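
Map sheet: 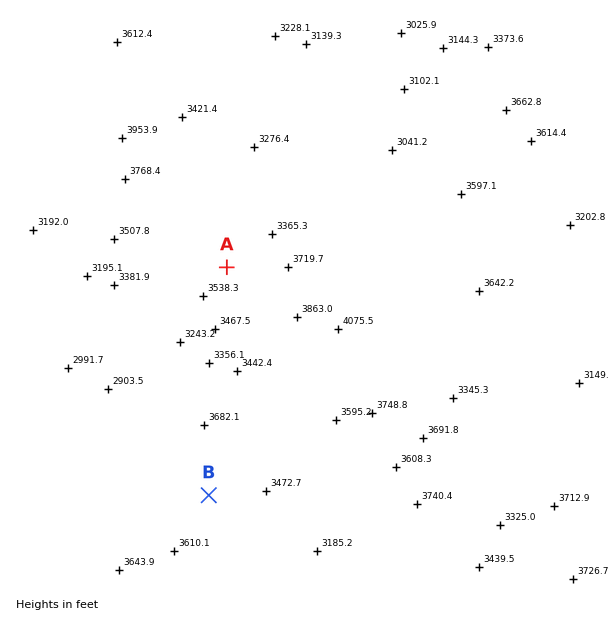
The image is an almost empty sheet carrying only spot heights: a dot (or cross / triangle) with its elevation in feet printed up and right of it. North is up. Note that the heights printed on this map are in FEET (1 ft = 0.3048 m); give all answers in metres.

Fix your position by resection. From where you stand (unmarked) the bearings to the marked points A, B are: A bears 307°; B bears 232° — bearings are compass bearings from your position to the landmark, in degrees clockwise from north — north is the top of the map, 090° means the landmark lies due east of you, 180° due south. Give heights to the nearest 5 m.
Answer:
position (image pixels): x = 366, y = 372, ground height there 1185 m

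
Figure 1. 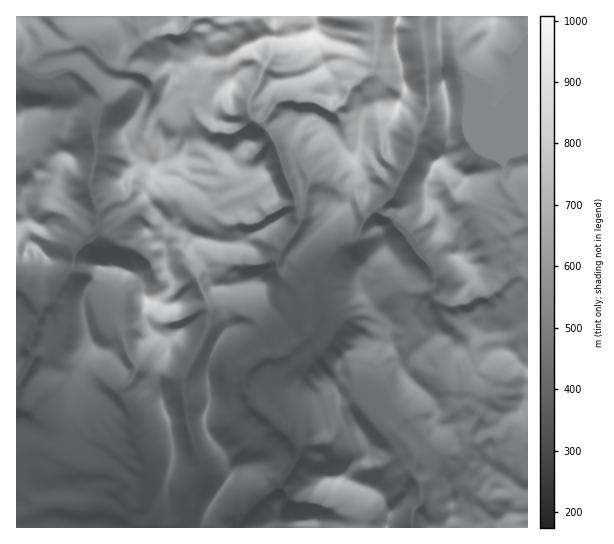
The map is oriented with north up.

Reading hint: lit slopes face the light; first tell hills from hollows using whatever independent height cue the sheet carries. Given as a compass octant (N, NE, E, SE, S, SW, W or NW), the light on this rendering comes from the S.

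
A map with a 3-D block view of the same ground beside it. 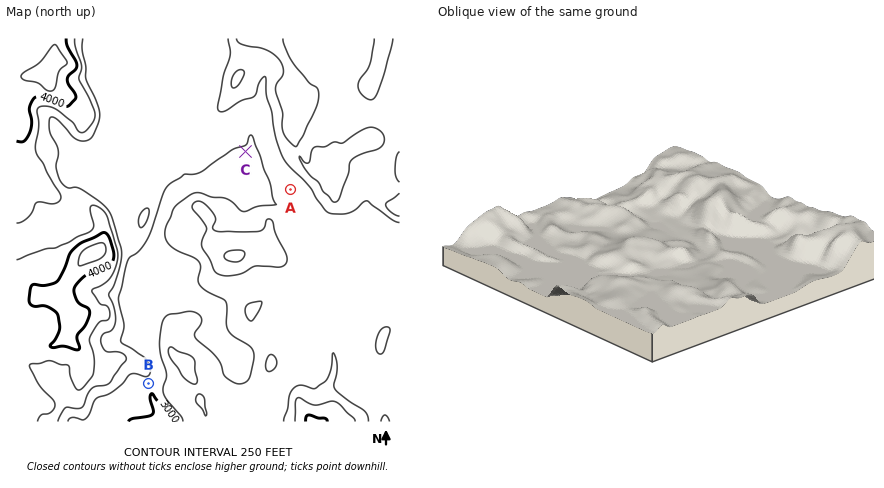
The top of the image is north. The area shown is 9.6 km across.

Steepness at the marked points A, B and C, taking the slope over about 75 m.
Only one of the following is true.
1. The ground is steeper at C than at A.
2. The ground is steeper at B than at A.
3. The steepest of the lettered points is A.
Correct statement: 2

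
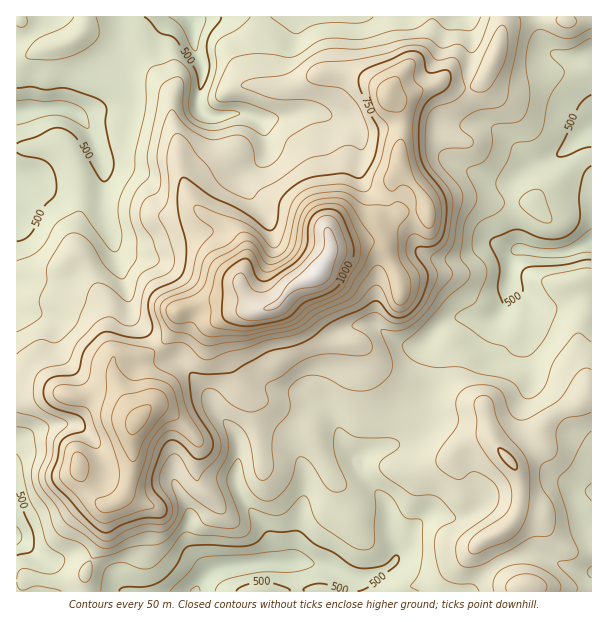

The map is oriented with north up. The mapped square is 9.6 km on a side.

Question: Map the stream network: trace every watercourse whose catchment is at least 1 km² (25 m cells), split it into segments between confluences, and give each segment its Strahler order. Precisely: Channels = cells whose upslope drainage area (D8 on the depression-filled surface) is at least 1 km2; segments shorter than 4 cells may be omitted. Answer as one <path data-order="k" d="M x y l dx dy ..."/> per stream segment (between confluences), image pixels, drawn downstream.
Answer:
<path data-order="1" d="M129 591l68 0"/><path data-order="2" d="M209 573l-8 8 0 1-4 6 0 3"/><path data-order="2" d="M269 563l-12 0-2 1-12 0-1 2-11 0-1 1-8 0-1 2-8 1-3 3-1 0"/><path data-order="2" d="M290 563l-21 0"/><path data-order="1" d="M558 563l5 3 3 0 6 3 4 0 2 1 13 0 0 2"/><path data-order="2" d="M395 560l0 1-11 9-6 2-4 3-8 1-1 2-14 0-25-12-6 0-2-2-12 0-1-1-15 0"/><path data-order="1" d="M24 542l-1-2-6-1 0-2"/><path data-order="1" d="M468 515l-6 1-1 2-33-2-30 30 0 9-3 5"/><path data-order="1" d="M303 501l-1 15-2 2 0 12-1 1 0 24-5 6-3 0-1 2"/><path data-order="1" d="M174 482l8 15 3 3 3 6 0 4 1 2 0 36 20 19 0 6"/><path data-order="2" d="M362 473l21 24 3 6 0 3 1 1 0 12 2 2 0 7 1 2 0 4 2 2 0 3 3 6 0 15"/><path data-order="1" d="M419 428l-14 13-3 2-4 0-2 1-4 0-2 2-3 0-6 3-3 0-13 7-3 3 0 14"/><path data-order="1" d="M78 426l-1-1-26 0-1 1-9 2-8 6-1 0-5 4-1 0-9 9 0 90"/><path data-order="1" d="M279 389l14 0 1 1 3 0 9 9 15 5 14 13 0 3 1 2 0 3 2 1 3 12 3 6 10 11 0 10 8 8"/><path data-order="1" d="M183 365l23 22 3 6 0 3 7 15 14 14 0 1 6 8 0 3 1 1 0 6 2 2 0 18-2 1-1 18 9 18 7 9 0 2 9 9 8 13 0 3 1 2 0 22-1 2"/><path data-order="1" d="M530 363l0-4-2-2 0-54-18-18 0-7"/><path data-order="1" d="M378 327l9 9 14 8 4 0 2 1 13 0 3-1 23-23 3-1 4 0 2-2 36 0 3-1 10-11 0-4 2-2 0-9 1-1 0-3 2-2 0-6 1-1"/><path data-order="1" d="M51 317l-1-2-32 0-1-1 0-5"/><path data-order="1" d="M123 281l0-5-1-1 0-5-2-1 0-6-1-2 0-3-3-6 0-4"/><path data-order="2" d="M510 278l0-15 2-2 0-4 6-6 0-2"/><path data-order="1" d="M131 260l-5-2-10-10"/><path data-order="1" d="M467 255l1 0 11-9 3 0 1-1 15 0 6 3 12 0 2 1"/><path data-order="2" d="M518 249l3 0 1 2 9 0 2 1 10 0 2 2 12 0 1-2 8 0 1-1 3 0 5-3 3 0 9-5 4 0"/><path data-order="2" d="M116 248l-3-6 0-5-3-4 0-3-5-8 0-4-1-2 0-51-3-4 0-3-3-5-2-7-3-5 0-3-6-12-4-4 0-2-11-10-3-2-31 0-2 2-9 0-1 1-6 0-3 2"/><path data-order="1" d="M272 233l0-5-3-4 0-3-3-3-2-5-13-15-6-10 0-14 21-21 0-22-2-2 0-3-7-7"/><path data-order="1" d="M360 176l0-39-1-3-14-14-3 0-1-1-6 0-2-2-3 0-9-4-22 0-2 1-12 2-1 1-9 0-2 2-16 0"/><path data-order="1" d="M477 176l6 1 2 2 3 0 1 1 23 0 13-12 6-3 8-1 1-2"/><path data-order="2" d="M540 162l8-1 9-5 4-4 2 0 21-21 6-3 1-3"/><path data-order="1" d="M489 126l6 3 33 33 12 0"/><path data-order="2" d="M257 119l-2-2-3 0-6-3-39 2-3-2-6-6 0-15 2-1 0-5 1-1 2-18-2-2-1-7-5-8 0-6-1-1 0-21-2 0-4-5 0-1"/><path data-order="1" d="M578 56l3 0 6-3 4 0 0-2"/><path data-order="1" d="M362 17l-11 0"/>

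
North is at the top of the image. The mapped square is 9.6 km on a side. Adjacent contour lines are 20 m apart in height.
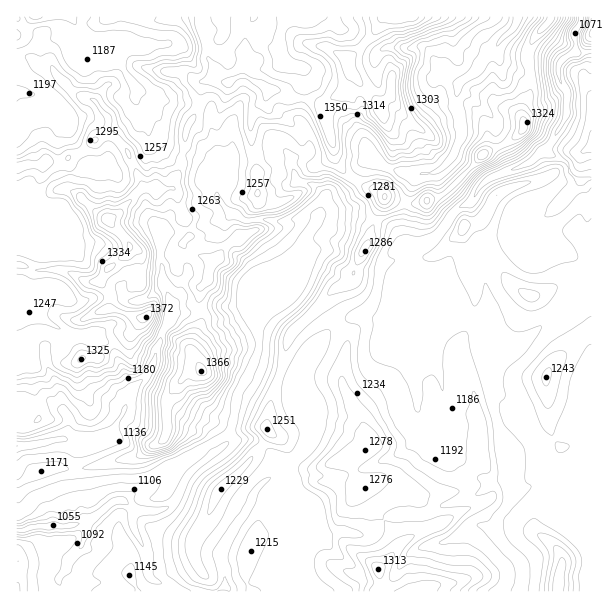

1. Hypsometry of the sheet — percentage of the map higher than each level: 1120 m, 96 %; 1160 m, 86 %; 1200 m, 55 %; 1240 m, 35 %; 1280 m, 16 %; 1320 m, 7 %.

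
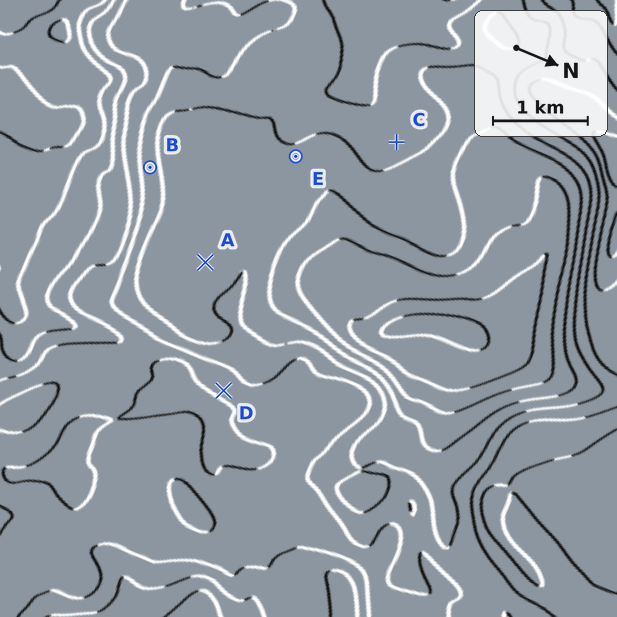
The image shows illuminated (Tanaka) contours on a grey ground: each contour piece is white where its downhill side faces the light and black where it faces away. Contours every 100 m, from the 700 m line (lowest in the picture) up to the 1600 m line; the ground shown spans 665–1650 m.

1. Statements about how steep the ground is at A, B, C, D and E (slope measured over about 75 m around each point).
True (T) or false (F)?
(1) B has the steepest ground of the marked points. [T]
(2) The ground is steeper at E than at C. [T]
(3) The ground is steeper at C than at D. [F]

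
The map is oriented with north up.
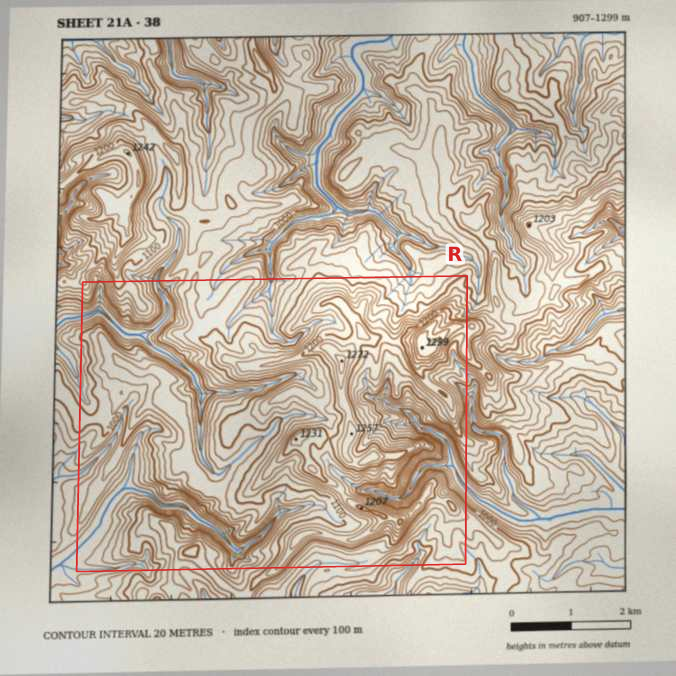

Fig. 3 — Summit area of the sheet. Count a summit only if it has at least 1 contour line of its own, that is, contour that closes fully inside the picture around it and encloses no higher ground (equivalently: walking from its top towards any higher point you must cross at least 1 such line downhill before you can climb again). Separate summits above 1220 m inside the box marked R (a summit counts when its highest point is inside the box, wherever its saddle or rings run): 7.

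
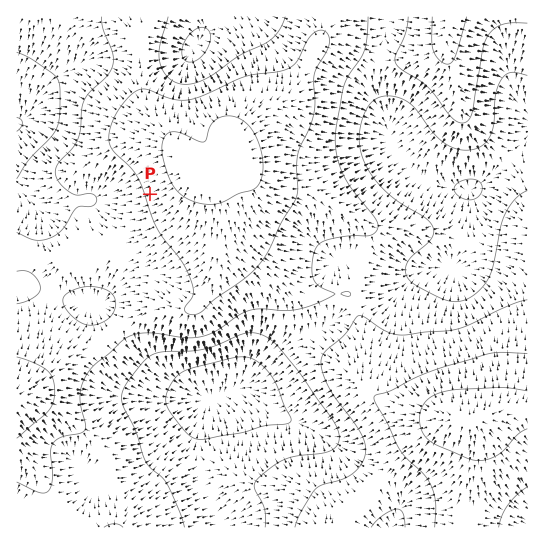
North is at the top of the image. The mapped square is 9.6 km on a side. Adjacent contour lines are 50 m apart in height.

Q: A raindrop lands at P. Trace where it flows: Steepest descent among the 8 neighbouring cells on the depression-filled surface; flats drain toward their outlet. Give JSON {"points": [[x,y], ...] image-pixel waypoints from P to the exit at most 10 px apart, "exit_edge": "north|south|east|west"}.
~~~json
{"points": [[150, 194], [139, 194], [129, 194], [118, 194], [107, 194], [97, 197], [86, 201], [75, 201], [65, 201], [54, 201], [43, 201], [33, 199], [22, 189], [17, 183]], "exit_edge": "west"}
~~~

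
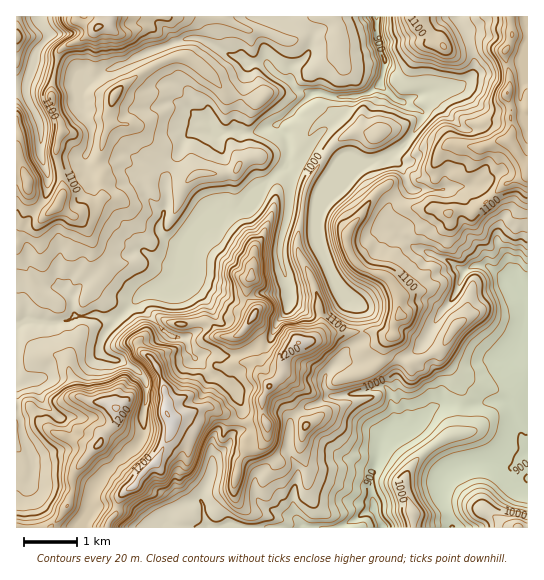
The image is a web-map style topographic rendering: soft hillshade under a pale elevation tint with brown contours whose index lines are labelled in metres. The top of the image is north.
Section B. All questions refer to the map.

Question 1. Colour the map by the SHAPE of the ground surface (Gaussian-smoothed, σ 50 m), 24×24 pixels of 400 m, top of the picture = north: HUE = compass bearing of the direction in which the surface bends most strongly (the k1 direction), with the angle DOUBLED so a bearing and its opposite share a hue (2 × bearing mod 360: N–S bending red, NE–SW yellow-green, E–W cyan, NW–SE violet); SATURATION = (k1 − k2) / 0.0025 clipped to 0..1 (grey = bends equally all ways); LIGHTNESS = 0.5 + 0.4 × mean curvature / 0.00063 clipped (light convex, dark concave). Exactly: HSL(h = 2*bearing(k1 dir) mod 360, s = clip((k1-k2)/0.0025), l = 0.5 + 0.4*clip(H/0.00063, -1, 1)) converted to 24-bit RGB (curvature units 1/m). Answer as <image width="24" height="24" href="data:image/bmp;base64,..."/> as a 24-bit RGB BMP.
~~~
<image width="24" height="24" href="data:image/bmp;base64,Qk32BgAAAAAAADYAAAAoAAAAGAAAABgAAAABABgAAAAAAMAGAAATCwAAEwsAAAAAAAAAAAAAc2XBzWTC16FLIU9e/9bMEEQYMU4vcodogl+QikVRprgvTMAxhJVFhzhQcsxLK6NJmiikOiBk6vTXV023SSNehsZkjuDFkrXgaW5dLkFF9+TUIC5M4Xmx8snbL5l0KW4qMV1SiTyl1/PFhEBzVGCMb7iJlZtthH1RNCNfVo531/PAOCA8SXyXwtbEnIxZPzEnZm1/SEZn79fGN25TH0468b/T983vcx/XHaJvFSA3++bQLUlgsqaQQrB5iI+chn2ZLEFoeLW87M3DLzxEWXdeboFJeU9OgHV4bVR8ZFNETpFC7MDRO4ljDSYa8bi7bka37dxvCR0q56ia3XmLGGx2vc6IaF1PioNWUmmFRHNgw3x52IfGVW1GWm9JZn9mdoR6WTR4uujoeX7RpXSx2IqbKn6Hdh8l0MOT6q+0CEZmLamC897DDx5n7cbAVX2Nfq6HSUFfYHVlTmtPm4lZzbfZvrHRaISZc3WASIrXlR91e1gvQa4w2OnAHnqnFRDlsM6OrHPLvc7sLyBt9PrCJQ4gKX4h3JPax3vKj2yhSYt4ZHhaUHJYhIJVcn1YlmNydXGDbH41JmdtpPXCXpHa5rrl8Ln0ACWbe73YU1LBjzs9NylL8sGnr3rDi9a/dBSErIEbhbYWXxtPxZ9VMlE+eZd2fpCTdYeVfXmGkWyNWGdzncR9L0MrGicMMwAM0P/MGiIqZDRFrWmVZ3usTqK46cq1bj8sFjorqmqK2abXTT/Fx9/pzXTQOpVcaIZ0dWp0hX2Da3uVg42dqpCHVVJ6ZiHGzfj+W+xztRFvlzGb1jFjarsmEkUv6JrN6Nrxm5zbKGJih1eH0qKVK3lNn2S23J2OO1BGX3Vlc316ZoFUcnBHY4hJsGpmG0o4XMRE/RC0z83+W5/tKpDg+KHKg+NuADwwzjx568WsbWnUX0jH5Zykw5FxGT5A8Nffr3bLTpyKYW59jW2Plq+xblGkrZN7e56EM1w7apw8LC0XbGwyg0F7ar0w/vbNDAYtWDMjyfeaJxYcHhcVs8ZuzZqSY0aQHGpR2c+qdVq2bV96cZh6iopYfVdjk5dylH57cHRmYXxldn16VGZpVjBi9OTXrfSYFQopsOuVoBabXR83VrSe0/Xii2SavYi+HFiP8ejaUS1ee2VmX5GEf51yjm+GhY5pdZWFfYKojGKVb3d8aG17OYeZ0I999uS1Ewcs2vvQJgcs2PbTbc/Mj2ZTfJJkmTcnk0AZOFcRhlU4flpEoVlfb4tWcFFOlLaEZm52eWBqcK9wV3phdn99PWBcYbSO/NLPBRQu8dN6JBI+7ffUMkBNgoFqjUZefF+pvcSSoElbSi2Ojb2dTHCQ5JrMe83InpG4aF94fZx+RlaAyZ1+WHJvcHx3NG0155JiCBRQ7blwIVZ58dvayFisZFt1fmOOd4Ssyafd4J2zJkhQn4xwjN5vE1qS2NmPjFyMhpC2gX6ojVSYyHN1QmNaW2JGZX9TO3JZ0Cmg6rhnPmVfLnQ77L/RT7CxLoOQq7Q7fUtDqmKh5JPOSIxA1PbWFgIxxsdkf1iDnZ9yel1ujmp/aJOavqDMnZrSzYqoO3A7THtj2XBiRoeXU3FlNHs66qykcCKh0aOgT4F5bIFQRYtJ14rGt9tsrgDAdn9LSmuckZBif3ZseYp6XYSDi5h+WEZiypu40tDkS0KIT31q3IeXWF1DjnlBJEkdLjOJ2JGQkHevsJbTREiUeNCi6MV+IQZf3/PTNyt7vISDgpyseJeGZnZ0eYBlgHJMeXs8VWEsglKFmJCFSIJzypzYr7XR0MTfEl5lk5zLoonZmVkutz+/x5lY1wR3sfxKMoNFWEFqycZ/UnlSk2pmhmh4e19tqGNXY2iXxZR6Nm5JUKCYk5+1UZO6nM28kq1/kylrK3E0s4g/n2OzkzRfyeJfHhNu8vrROiZUVXuI6MHRilqrY4RmimV8dEhnncusX4Cn2s/lglvNlyAwdFMTb3gOHYEGfBE6X6pmbH5hT147M0lI3YzRuulXJaZ75rVwTjNUa29CLEcevno+zpjScVaOnMrAnLq3XUBriX41aTg8e6qthoGon66e3tLIAwA3qm5QWT4xe7hMJk1VXHouy8pJU9RbCau+/8z2xl54oY5gLog1HkARIbMgo3dAZTUvekxJjUVWj7WnXYSNkI57naePbMlWKgQ+yJSqvMnfyursOiiAq9TpyqdC06VtMQ0/oPoD5JTltunigFjCo4bOkIXDWI6sfICjdL+pcme0iHF/kXGNc5SFnK2DFgRhm0+9wMypa8dtdjRaZE96SH170+Rw"/>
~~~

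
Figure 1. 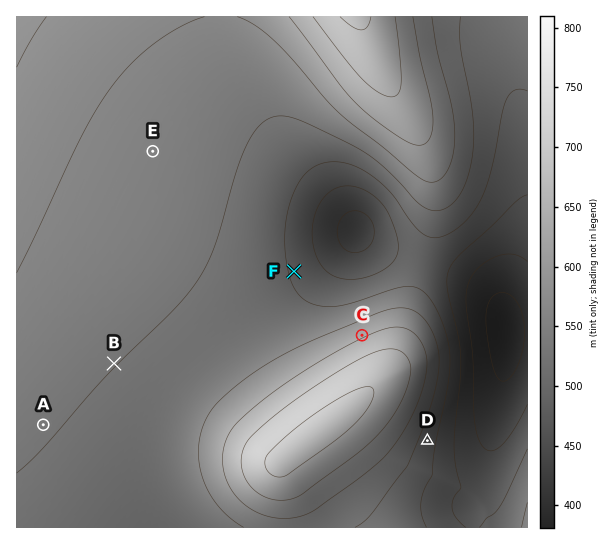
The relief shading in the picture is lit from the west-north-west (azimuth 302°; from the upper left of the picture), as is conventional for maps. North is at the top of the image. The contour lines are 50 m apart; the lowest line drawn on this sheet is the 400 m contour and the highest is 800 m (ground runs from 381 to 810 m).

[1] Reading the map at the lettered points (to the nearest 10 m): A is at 610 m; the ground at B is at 600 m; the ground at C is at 640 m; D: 570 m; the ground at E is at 630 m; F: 540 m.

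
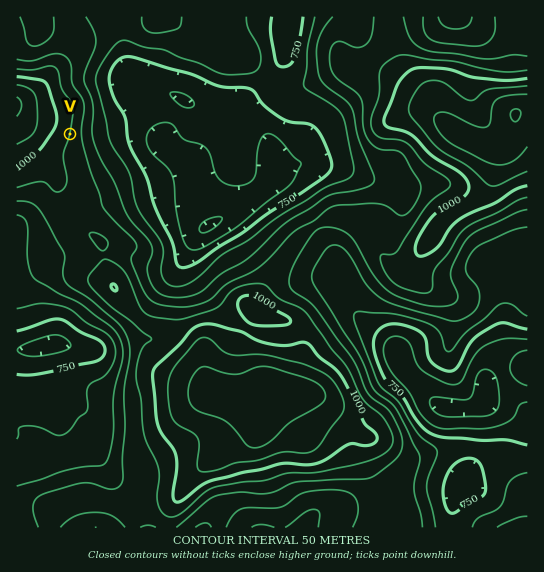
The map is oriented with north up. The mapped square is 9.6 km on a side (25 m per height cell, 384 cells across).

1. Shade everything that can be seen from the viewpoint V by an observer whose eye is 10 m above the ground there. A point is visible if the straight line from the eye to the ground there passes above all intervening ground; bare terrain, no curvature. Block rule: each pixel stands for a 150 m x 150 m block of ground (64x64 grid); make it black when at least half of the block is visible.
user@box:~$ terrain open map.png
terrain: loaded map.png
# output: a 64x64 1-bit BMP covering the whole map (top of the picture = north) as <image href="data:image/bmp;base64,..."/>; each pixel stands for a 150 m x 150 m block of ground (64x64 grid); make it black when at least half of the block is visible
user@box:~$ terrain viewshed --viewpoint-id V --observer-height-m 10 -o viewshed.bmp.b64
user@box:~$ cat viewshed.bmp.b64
<image width="64" height="64" href="data:image/bmp;base64,Qk0+AgAAAAAAAD4AAAAoAAAAQAAAAEAAAAABAAEAAAAAAAACAAATCwAAEwsAAAIAAAAAAAAA////AAAAAAAAAAAAAAAAAAAAAAAAAAAAGAAAAAAAAAA/4AAAAAAAAB/gAAAAAAAAB8AAAAAAAAABAAAAAAAAAAAAAAAAAAAAAAAAAAAAAAAAAAAAAAAAAAAAAAAAAAAAAAAAAAAAAAAAAAAAAAAAAAAAAAAAAAAAAAAgBAAAAAAAADAAAAAAAAAAPAAAAAAAAAA//DAAAAAAAH///gAAAAAAf//8AAAAAAB///gAAAAAAH//4AAAAAAAf38AAAAAAAA//AAAAAAAAB/4AAAAAAAAf/gAAAAAAAD/+GAAAAAAAf//8AAAAAABH/8AAAAAAAAH/gABAAAAPgf/AAMAAAH8B/8AB4AAAHwH/4APwAAAAAf/wA/AAAAAB//AH+AAAAGD/+A54AAAf/P/8DjwAAH/8f/4+PgAAP/////4eAAAf/////h+AAA8/////H+AADj////+/+AA/P//////4Af///j////wB///+P////AH///4////8A////j////gH///+P///4Af///4////AB////////4AH////////AQD///////4BEAP//////gMAA//////8AQAB//////wAAAH//////AAAAf/////4AAAB//8P//AAAAH//gfn4AAAA//8A+PAAAAH//gDw4AAAAf/8AHDgAAAB//wAcOAAAAH/vAB/4AAA=="/>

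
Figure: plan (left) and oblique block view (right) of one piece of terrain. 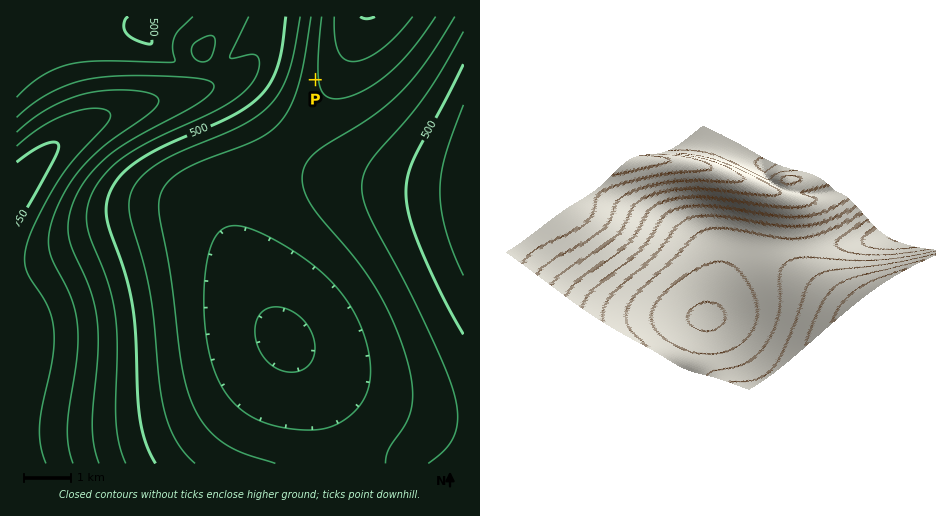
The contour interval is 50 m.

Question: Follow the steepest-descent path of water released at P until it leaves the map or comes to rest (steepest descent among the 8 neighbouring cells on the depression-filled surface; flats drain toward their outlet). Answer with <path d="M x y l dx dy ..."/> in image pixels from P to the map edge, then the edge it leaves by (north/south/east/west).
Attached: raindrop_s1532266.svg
<path d="M315 80l10 0 24-25 14-38"/>
exit: north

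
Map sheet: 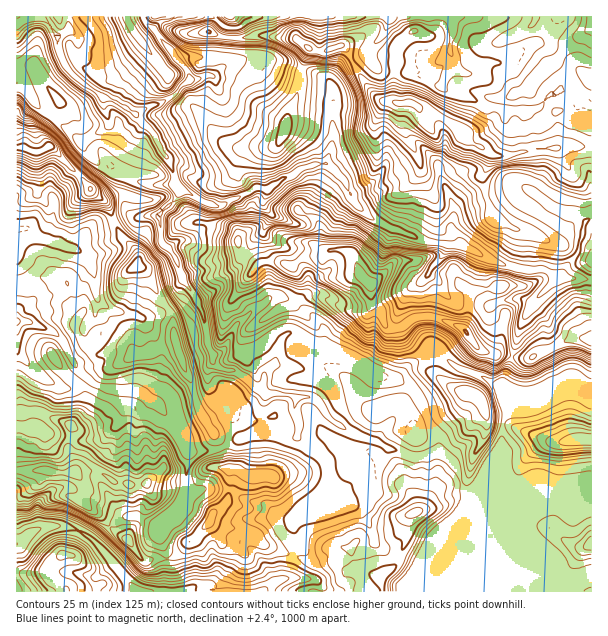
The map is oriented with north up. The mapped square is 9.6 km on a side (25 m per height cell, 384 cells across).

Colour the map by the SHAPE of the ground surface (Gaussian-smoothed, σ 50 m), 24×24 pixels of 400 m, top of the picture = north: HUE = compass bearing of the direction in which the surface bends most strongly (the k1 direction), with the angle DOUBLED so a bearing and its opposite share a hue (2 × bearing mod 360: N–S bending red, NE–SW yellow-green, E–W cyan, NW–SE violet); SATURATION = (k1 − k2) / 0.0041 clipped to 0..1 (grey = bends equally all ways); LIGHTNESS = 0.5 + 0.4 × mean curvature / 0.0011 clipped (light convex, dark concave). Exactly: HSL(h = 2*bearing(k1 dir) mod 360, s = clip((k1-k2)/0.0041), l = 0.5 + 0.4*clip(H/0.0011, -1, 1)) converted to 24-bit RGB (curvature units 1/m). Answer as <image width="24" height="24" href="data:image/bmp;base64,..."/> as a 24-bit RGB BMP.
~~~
<image width="24" height="24" href="data:image/bmp;base64,Qk32BgAAAAAAADYAAAAoAAAAGAAAABgAAAABABgAAAAAAMAGAAATCwAAEwsAAAAAAAAAAAAAkU65ic1urJJQVb2VURFEqZkfa3suQV0scmM2oJ1FLm1DTZArhzgslq1ocn+b2X9sR3Bmf39/f39/f39/f4CAf39/f39/fH9xOWFx79zn2+fwQAw6t2wf1Pb3yHfenrrMT2G3j8XBcXW/cZrCg3i0hquSYI5yrF9mN7ioen5+f39/f39/f39/f39/eV10wG+hJFMZMEIMMA4Db5gN0/jjTypLPYV/563SZKWQbK+nqG6hYFRvYZyDhnyipVqypHd9yZ13Kk47fX9+f39/f39/eHSCeKmgWKR91GJmqErRvuPvoOHVX0gswpBIJWlUOXtm4rG8jHNHaFY3THBNbnprZXNZSW9bYKuy5L3UuJbYSnCGf39/f39/fX99gH13eH90r4fYNsXVhsdqcELFssDk2cDtP2WigCVweIozqHm7w8Tjdoe1VYOLg3mBb3l8XpOZfah4qH1+okOMY35xgHt7e350fHltenxxcrjKj0jBys+hY4yvkkRZO0eS6ZvJHGSafu3LaWnCsoKCsXKrhkp/iIl8fYmRTp1YfmgygnQ+oDVsR8otcF16q0lZnoJMXmI3jnhNSC47zd2IPW9VTYtpVa53nDFRiUhwf8dxVmJBc25GeVhBnKN/oVOMilU/YUyYq727YEuBqHZZ6eCUHTZspMTUwb3eztHxoLLNhcXZyYqQn1ybY4SYeGFXZ0dqod6bj1eMhp+cfoG3TkWot1lQmlmSm6+xe36ecphxcUV2i6Zy5PLZGhxUV2dIYntNdGdEqrFgSCUjjKtDd0Q2Y2g7cV9WW0FYa+xzhY++sz1OfDAmsF9BTaWJeZiPdJqFiHddczpVcbeyxOrm2SYPPhoaWW8uXnRZfXJpgjhXqdmuaiFvh5i5y5fHaImve9GmYM6dSAklyrBcRYWAlYZudoyChY1kWi4ufWU5O5tifLBbLQYJ6dJwNpDs9NfwLHczU0AjXYKwrCgtV7yCbn6UiqaFe1qW3/HILxVPxwKH0plyS3dJbH1QgWBLbjhNqkNKsN28SbRJIBMVpOu/ds7aGnOpu3mB24zmxcnrZHEsZpmqsb6cQVWEg3E/aWJBvOqkGgQv8N3LJIVh4JHRX220gDFxZoe+qdu8ZNzF06rvyt/6j+lqVypS6LqkFkBAjHGhmreacYuicJB6jK57UiJqw7SUj8iOL56EVgtHOrcy3pGGHkIdeGMpNyuisKU8t+CeRoE7HTskhz5KpbN0mXDGcHPvNnbiMXBPo4xOimeOjayqm3eIKjhm6Mjb2fLeHgYtfc2qj1G3yumvkGvi29nyRWnOX6mpqN+87b34rZrsCYOn2O3lf0QiSiMKWjwWaFYwu3oyaopscV1KamI9e1GGX9920l00MwAuTpQ6XFCmseeiNy+Wcp7dsdXorMTlpdGpImk1TCMQjzcLLxgKYDQujrKWmKrBs8PSMHmTY1xBs0GowZ9RMV0iXqYiZ0wMPHDq1u71LKLc7cfBQQijslALgd1SQolXTRMcUSEWZn9apbiMOTJ1wdzUkb/GgXKZfWFefUY/tlJHGTFO6aiu0fr5USfgupjuAGdWaBcAcXUJLG4CBi4U0ufJq3FqbC5Qbi1k0qi/fYKmZ7t6QjRhocx6Y1dfb1NUdD49bq1Tp6FKKW95zP/lTw0kfU0/j8mIQA+OvmN8po1xwHGjsLZVBy0GfYEgUB9Dv5FlO6NdwrKJTSR5hY9A0ZhHPD4cUmY2bbSJbVGmyNXxzv36LAckcbOVdouPqEBhXCZMdpqBnbu2jIO03LjYooi/Z52oMSZoycaQP0GG0L0+cxOFsNTYx+7umpHfr6bepqvQfn22fOOJUwgRpFFvMnyUsMR3fBZ/hJqui7WWbJaOcVtsc5WZ1723a3GSHSZb5bSynk9KXKS7kMLfwOTjq2CmdlJjc2lZkI1jd2hhpwsMiraEp9HTQw0heyshZpghAKRB5cnbclB/bZ2WaoWX0qWZYF+AHRcwhtSC2OLzz+LwWEC7YjAqnD9Pt2WVWpdlZJJhgmBna6CUitSVNQYffIO9kmyWa4KSyPrzSUkCW4kwfYxtS1tdzZZxOh4SEhYynvSkdGQtVEcpgk9IlmRZcnlaYYBlsYWVamyPdZakzYWtWRV+esq1e1x8l2Z4z/LXMwAXm7ErcG4pe3cjMxsRZ+Ub0dz6z+r8OWJ5wYCvfWlle5pmbVOdk3udc4xjVXpVonOAgVlUWZ4mqg87hjNwY0+DyOm9ZABDI/+hn3r//zXiAPTnM5b/r/tcSDcVc2Yo3yUqF25M4qliwXGpOFCEioZjo2eWrHiXYYiIq3WZ"/>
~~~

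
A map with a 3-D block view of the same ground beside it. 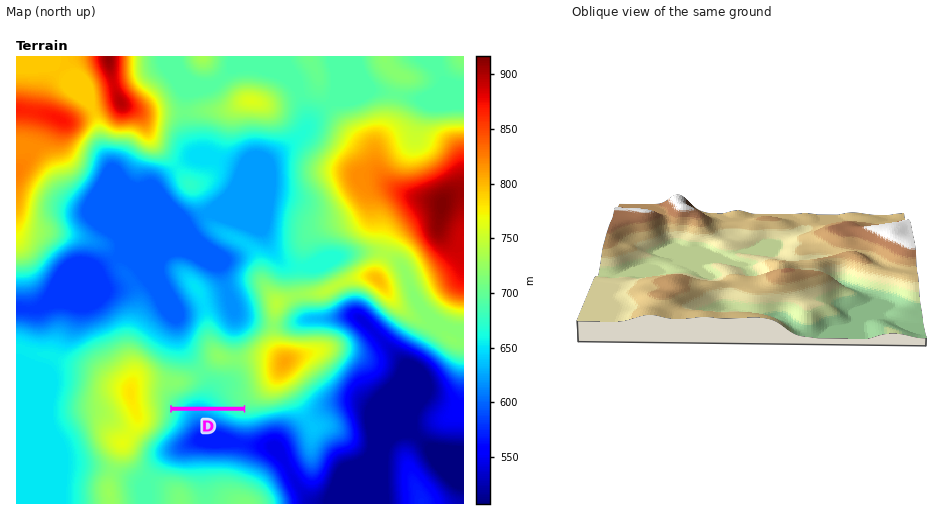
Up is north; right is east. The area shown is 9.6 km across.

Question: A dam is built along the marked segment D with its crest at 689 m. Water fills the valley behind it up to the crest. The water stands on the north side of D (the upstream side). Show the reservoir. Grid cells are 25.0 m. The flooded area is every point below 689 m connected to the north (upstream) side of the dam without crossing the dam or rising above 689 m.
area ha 43.5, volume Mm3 6.76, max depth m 48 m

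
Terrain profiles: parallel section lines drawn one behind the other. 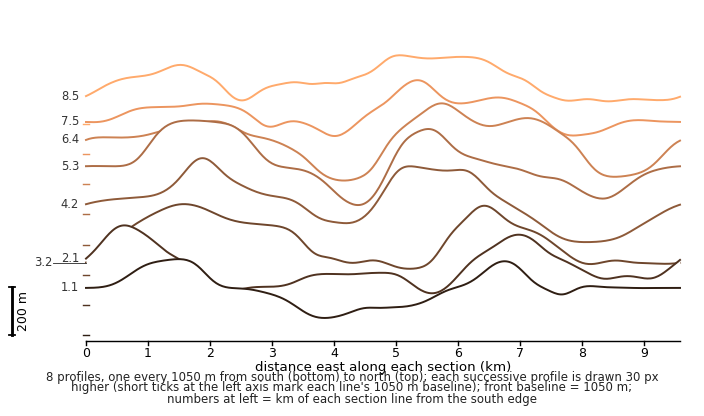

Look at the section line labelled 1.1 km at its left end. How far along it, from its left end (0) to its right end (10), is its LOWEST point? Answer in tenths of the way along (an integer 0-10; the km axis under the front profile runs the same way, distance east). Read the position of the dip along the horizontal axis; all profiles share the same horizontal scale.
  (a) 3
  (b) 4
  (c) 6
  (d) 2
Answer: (b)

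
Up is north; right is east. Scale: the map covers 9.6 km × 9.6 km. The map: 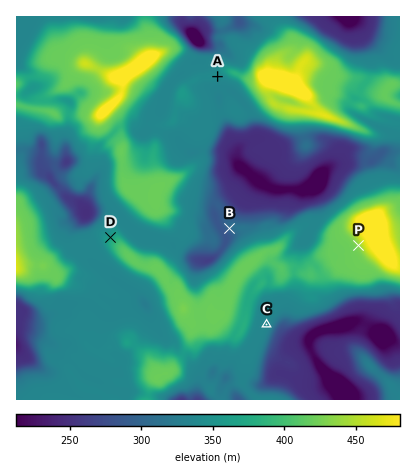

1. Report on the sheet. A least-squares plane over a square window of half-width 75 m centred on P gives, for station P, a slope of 9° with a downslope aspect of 241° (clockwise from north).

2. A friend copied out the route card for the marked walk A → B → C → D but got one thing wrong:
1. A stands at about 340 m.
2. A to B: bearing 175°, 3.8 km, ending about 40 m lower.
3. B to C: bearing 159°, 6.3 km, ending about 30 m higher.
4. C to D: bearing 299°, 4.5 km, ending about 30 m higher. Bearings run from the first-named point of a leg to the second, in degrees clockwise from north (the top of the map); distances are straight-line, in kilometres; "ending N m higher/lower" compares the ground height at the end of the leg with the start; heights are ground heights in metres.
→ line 3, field distance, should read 2.6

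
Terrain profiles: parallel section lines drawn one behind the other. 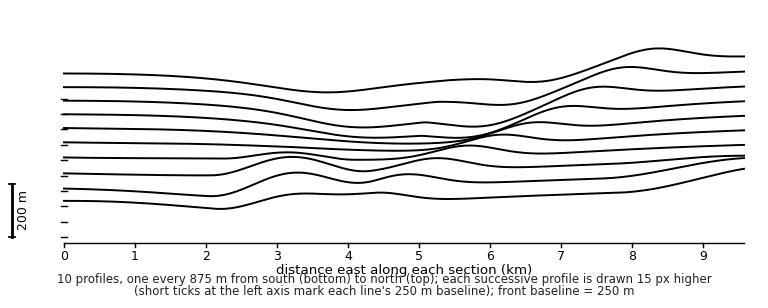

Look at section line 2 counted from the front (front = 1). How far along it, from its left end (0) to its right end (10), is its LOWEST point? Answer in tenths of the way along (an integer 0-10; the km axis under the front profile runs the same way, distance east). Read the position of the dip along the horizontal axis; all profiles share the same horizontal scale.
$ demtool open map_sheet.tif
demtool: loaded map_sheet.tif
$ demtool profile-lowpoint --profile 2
2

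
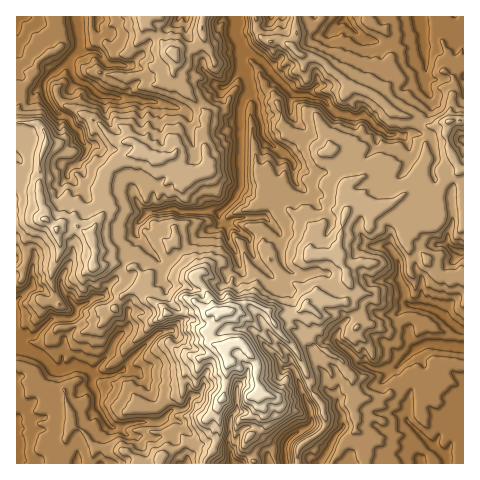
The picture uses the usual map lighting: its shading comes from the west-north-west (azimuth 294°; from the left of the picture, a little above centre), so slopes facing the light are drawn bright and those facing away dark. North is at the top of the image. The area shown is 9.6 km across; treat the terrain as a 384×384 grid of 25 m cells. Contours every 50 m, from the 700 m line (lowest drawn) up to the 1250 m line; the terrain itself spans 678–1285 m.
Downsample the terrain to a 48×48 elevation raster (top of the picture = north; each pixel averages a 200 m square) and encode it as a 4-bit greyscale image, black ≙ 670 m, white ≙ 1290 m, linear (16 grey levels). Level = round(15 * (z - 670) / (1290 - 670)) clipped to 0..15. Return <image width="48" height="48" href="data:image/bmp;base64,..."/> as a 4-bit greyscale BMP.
<image width="48" height="48" href="data:image/bmp;base64,Qk32BAAAAAAAAHYAAAAoAAAAMAAAADAAAAABAAQAAAAAAIAEAAATCwAAEwsAABAAAAAAAAAAAAAAABEREQAiIiIAMzMzAERERABVVVUAZmZmAHd3dwCIiIgAmZmZAKqqqgC7u7sAzMzMAN3d3QDu7u4A////AAEiMyMzNWZnZUaGMkVDE1ISMzQyIhEREQEiMyM0RlRmZlaIRGVEE1QyMzQzIhEQEQEjMzMzNDNFVmaJVXdkIlZCNERDIhEREREiMzMyEjREVVeZdnh2QhNUI0RDIhEREREiMzIhIiIzRWmqd4iZdTJWM0QzIRIhIhIiMzIRNFVUNGm8l5u6qGNmNFQzISIiIhIiMzISNFVVVVecyLzMuVR1NVRDMiIiISIjMyIRNERFZ2aLyL3duEZkRVRDMiMiISIiIyESI0M0Z3iKya3al1dlVVQiMyMyIiIhESEBEiI0Z4mb3L3JdmhlVlQyIjIyIiIQAAARISI0aJus7t3JZodmZjIiESIiIhEBEREhIyNFaavN7u64d5dnZDNDIREiIQASIiMzEzJGeJve/uyYiYd2Q1VDIhAQAAETMjREIkQ1Zpzd7tqZqXd1RmVDMhERERESMzRVMzVlVqzdzLqrqIh2VnZUMiMiEBIxEiRWVEZ5mJve7curmIiYZmZUMzMhERJDRCNWdVZ6qb3u7svLmZmYd3ZUMhERExNVUzM0ZmeIis3czLuod4mZiHZlMRESIyI0Q1VEZ3h3eau5mIl2ZniIiIdlMTIzREI2RWd2Vnd2eKuod3dmZ3eHiHZUIkNFVVNHZXiYZnd2eKuoZlZmZmZniHZlM0RVVURXdXmod3dmZ4mYdVVWZniIiHd2M1VlNEVXh3mYdmZWd3d3ZFVmVoiImGZUNFVVMlVnmHmodmVnd2VVRFRmVniIh2VDRmVDI2d4qYmXdlVnd2REMzRVVWh3iGZlVmVURXiaqZmYdkRmdmUyEkVUVmd3eGd2ZmZmRnmqmYiIdlNEVEMxIjM0VmZmeHd3ZmZmVniZiId4dlQzIzMhEkVVVmZmeIiHdmZmVniod3d3dlVVVmVEISRVVVVWd4d3d2ZmVoioZmZ3dlZmZ3ZVMRRVVUVmd3dmZnZmVniXZWZ3dmZ3d4d2QRRVVEVWd3dmZmZmZniXZFZ3d3d3d3eHQRRUQzVWZmZmZWZmZ3iXZURnd4iIiHd2QRREIjVmZmZmZVZmd3iYdmNVeImIiGZ2QRQyE0Z3dmZVVVZmdniJdjNGeIh3d2ZlMRMRNFVndmVEREVWdXiIVSRnd3dmdlZkMRMTVVVmZVUyM0VXdYiGMjV2Z2VVVVVlMRITVEVlQzMkVVVnh1VTElZkVVREREVlMRETQkVTESJFZlVFZkMxNEQyIjIjNFVUMQEkQjMhNERWVUMzVEMhMjIREiM0VWVCIgAjIREjVlZlRDIjVEMRMhESNEVWZmQxEhEiETMkVmZVQzIjQzQxERI0RVVWdmUzIQEhE0U1ZlVEQyEjMzMxEBNDIjVmd2RFMQERNGVWVUREQyETMyMzIREhNERXiGVVMQETNXZlRDMzMhESIiIzMgETRFVniGZlIQE1V2VDMzIjMhASIhIjMgEzNFZndlZkIBNmZmQyIhEjMhASIhEiMgEiNFd2VVdjEBRUVmQyERMzMhASERESMQEiRGd3U0ZjEBVDNVMzESMzMhAREQ=="/>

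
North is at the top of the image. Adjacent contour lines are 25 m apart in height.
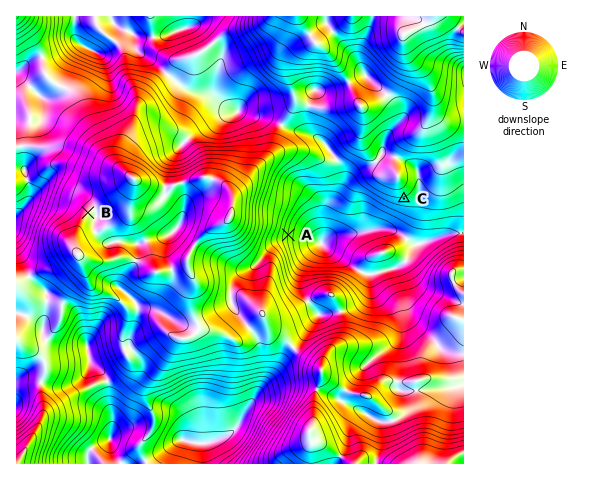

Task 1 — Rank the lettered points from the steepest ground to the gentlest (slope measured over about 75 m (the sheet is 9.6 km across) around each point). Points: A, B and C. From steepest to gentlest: A C B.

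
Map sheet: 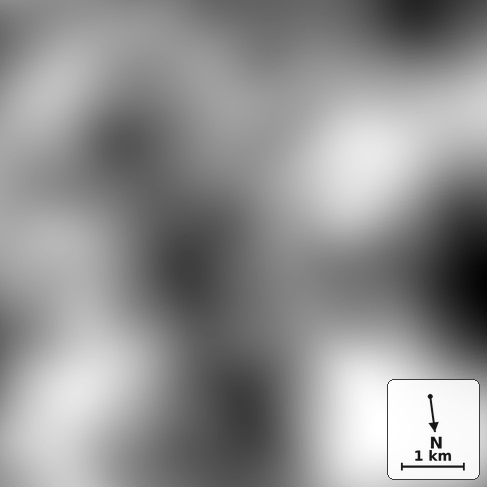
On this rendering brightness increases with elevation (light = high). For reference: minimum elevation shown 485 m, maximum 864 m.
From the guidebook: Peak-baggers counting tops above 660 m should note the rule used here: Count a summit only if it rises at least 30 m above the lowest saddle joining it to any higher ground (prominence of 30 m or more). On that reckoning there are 3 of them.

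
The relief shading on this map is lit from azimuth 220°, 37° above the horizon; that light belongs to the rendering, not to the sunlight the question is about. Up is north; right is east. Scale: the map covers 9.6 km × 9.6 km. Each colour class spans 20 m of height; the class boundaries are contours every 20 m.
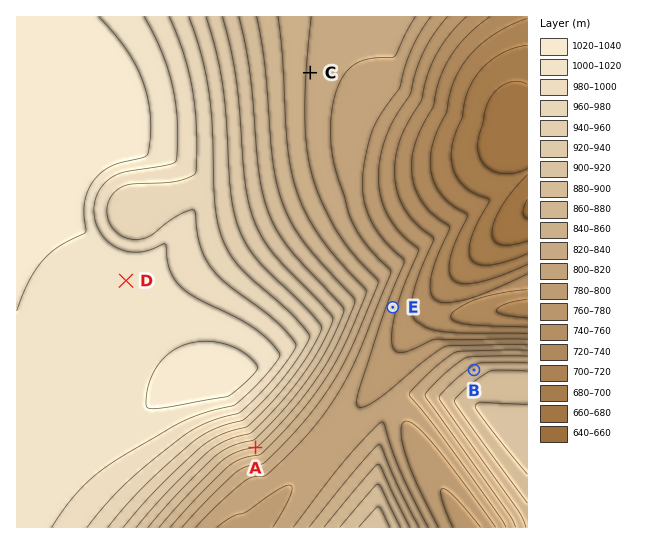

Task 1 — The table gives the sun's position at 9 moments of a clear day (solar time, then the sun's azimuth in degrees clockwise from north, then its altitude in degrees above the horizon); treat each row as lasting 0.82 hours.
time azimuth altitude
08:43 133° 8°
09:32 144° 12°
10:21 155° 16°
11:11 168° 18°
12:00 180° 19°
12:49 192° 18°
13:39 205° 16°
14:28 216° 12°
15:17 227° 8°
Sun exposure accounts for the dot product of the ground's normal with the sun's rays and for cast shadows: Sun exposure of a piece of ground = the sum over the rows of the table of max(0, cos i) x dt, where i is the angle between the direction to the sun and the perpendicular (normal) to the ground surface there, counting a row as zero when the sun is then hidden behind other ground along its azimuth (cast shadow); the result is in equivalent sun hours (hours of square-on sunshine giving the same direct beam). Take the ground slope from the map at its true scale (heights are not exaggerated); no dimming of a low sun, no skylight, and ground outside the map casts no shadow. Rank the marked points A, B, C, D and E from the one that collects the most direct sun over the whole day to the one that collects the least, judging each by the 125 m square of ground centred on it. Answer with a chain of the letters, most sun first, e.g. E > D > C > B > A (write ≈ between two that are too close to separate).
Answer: A > E ≈ C ≈ D > B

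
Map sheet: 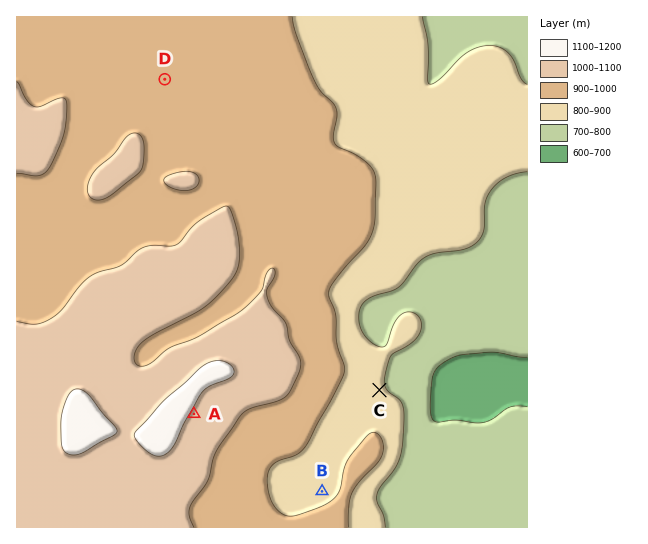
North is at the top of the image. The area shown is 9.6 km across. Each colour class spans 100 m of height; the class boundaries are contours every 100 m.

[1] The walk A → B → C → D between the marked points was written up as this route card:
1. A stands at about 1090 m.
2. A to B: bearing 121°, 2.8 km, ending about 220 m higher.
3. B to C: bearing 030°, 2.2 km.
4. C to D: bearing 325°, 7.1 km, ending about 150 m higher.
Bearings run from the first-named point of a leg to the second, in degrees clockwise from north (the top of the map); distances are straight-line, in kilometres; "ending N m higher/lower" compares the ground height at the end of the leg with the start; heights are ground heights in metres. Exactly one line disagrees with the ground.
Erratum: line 2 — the sense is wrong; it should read lower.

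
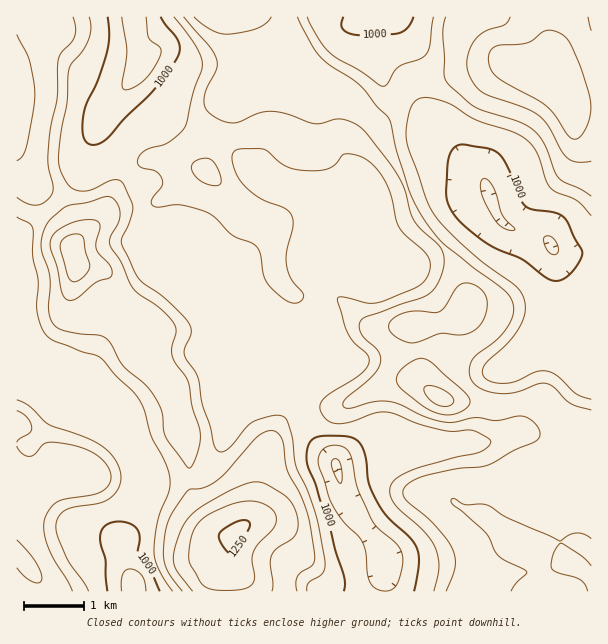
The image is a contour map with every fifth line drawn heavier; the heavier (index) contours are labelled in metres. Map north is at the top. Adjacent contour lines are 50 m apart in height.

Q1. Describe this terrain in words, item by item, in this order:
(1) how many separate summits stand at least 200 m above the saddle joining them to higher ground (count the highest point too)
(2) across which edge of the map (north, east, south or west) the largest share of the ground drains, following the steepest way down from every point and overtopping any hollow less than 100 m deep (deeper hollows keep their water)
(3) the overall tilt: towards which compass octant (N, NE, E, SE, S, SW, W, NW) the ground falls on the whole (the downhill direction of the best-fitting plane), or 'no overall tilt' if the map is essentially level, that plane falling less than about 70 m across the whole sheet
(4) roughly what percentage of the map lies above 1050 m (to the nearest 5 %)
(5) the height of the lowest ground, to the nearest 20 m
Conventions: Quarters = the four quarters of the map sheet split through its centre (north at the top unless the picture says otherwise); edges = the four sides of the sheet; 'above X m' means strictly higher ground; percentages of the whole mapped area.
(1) Counting only tops that stand 200 m proud, the map has 2 summits.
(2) Most of the ground drains across the southern edge.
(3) No overall tilt - high and low ground are spread across the sheet.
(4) Roughly 55 % of the ground is higher than 1050 m.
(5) The lowest point is down at roughly 900 m.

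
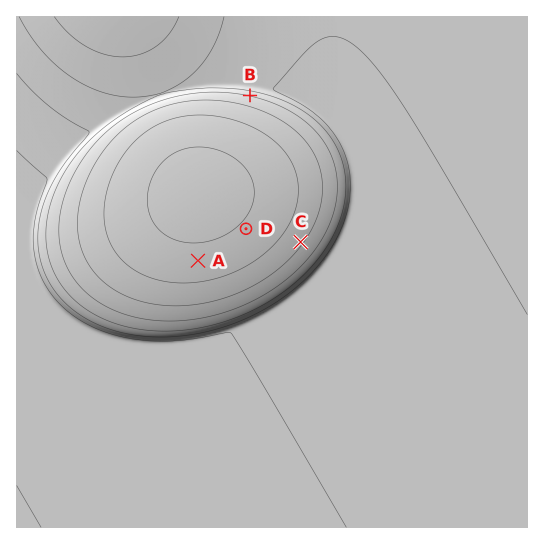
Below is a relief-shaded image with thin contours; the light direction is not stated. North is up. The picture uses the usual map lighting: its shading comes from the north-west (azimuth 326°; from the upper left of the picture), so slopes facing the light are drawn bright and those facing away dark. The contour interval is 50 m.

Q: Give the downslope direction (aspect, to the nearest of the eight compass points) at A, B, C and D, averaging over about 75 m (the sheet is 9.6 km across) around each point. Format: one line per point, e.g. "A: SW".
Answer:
A: S
B: N
C: SE
D: SE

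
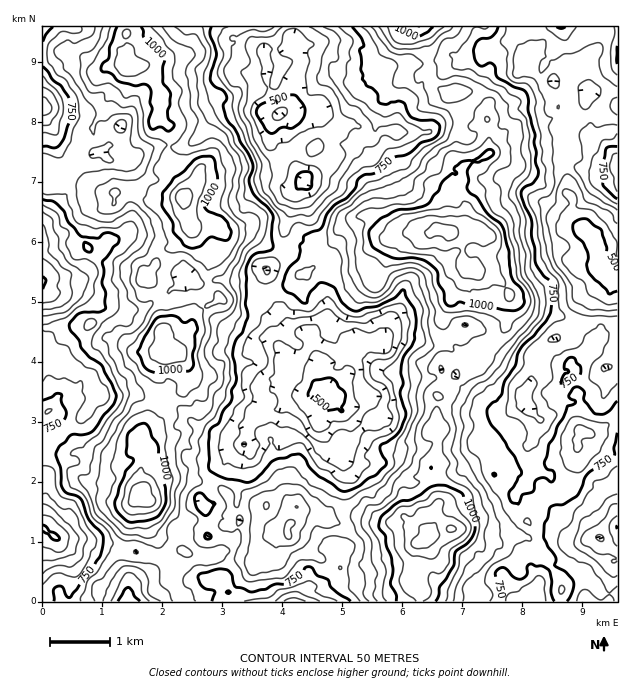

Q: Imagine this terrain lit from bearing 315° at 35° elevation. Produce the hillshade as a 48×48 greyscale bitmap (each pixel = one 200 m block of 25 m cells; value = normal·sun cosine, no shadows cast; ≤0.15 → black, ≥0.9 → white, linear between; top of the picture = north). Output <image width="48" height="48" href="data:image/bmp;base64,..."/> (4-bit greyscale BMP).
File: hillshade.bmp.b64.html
<image width="48" height="48" href="data:image/bmp;base64,Qk32BAAAAAAAAHYAAAAoAAAAMAAAADAAAAABAAQAAAAAAIAEAAATCwAAEwsAABAAAAAAAAAAAAAAABEREQAiIiIAMzMzAERERABVVVUAZmZmAHd3dwCIiIgAmZmZAKqqqgC7u7sAzMzMAN3d3QDu7u4A////ALq9zdlniIl4VDEFiIm8uYdTNndVerdHmbvN3Npmh3iJhDITeJmry5dSJGZlWLlnidzO7duHdlVol0QzZ5qqvKhjE0RnVpmIiM3N7buph3dnqnZEZ5u7qpZTE0NHd4iZmKzczJd3iImpu5dEVoq7u6dDAUVWd3d5mqm7qnREaHipq6ljRWiaq7p2MCV3ZmVVeZeZiHQxJniZq6uVVnmry7updDV5hmVENHeKmZYwA2m5q6unaJvN7cyohlZ5l2ZFQodpvMpjAUeqrLu5iazd7t3ZdlZ5qXZFVKqJvN2VMkearMu6mazt7czLl2d4qphUZau7u82nVEeavNy5mZvd7sqYiGeImalkVZq8y7umVVaJrNy5iau7zdyWZ3eImql0RKu73LqGRVVnm8u5iZq7vMymV4iHm7qFRZvM3tuHVURWerqpi6rM3tuFNXiHi9uXVVec7u2XZlM1abqYi8zL3u2mRGiYit25hmVp3v25ZmQSV5qYirzLvN63VWd5mbzKu5hnre26hVQyRXiIiau7u8y3RFZXqpqprLqHm7uYl1QiRXhmeJqpq8y5YzQ0m6mIm6qomZmGZ2UyNFh1Z3q5m7u6hSIje8p3ipmYiamGRVZkRUaGaHi8zMuomFMSWbuFaIiYiaupdTRlV2Z2Z4ir3u3KmoUQSLy3VpiZqr3amEJENmaHd3iJve3Kq6gwBJvKdpqpvM3smGM0NFVmiHZme9yniqphAFirmM3cvLzuuoUzRVVUR3UzSLy3NnhzADebu93ty7qsy6hSJXdlRXYwBZu5Q1ZkETWKu8zdyrl3m7qVJYh2VolyAoqpdld2QzRomrury6qWeamGRqunVpqXIWq6h1Z2VlVoiJmJvMy3Z5hTJIzKd6upUSeamHVURmZ4iJl3nN3JZmhiAUi7mJuodCNomYZTI1Z4iaqnes3cllZ0ATaaqYu5d2VWaHVDM1Z4mrqYVovMqGVmMjary5m8qZmHd4UyM1eImqqXUziqqYeHdkWs3sqs3My6qZhTI0ZniXmphTWKqGd3iWac3/7L3d3MuYiFREZmZleqqWaaylRUV2ac7v/szN3LqXZkREaHZmiru6m73ZRDJFZ5ze7tzMzLmHZTJDWZmYmru7zLvcdTEUVWm93d3N3Lp1VkI0Waq5maq7vcq9plQkd2aLzN3N7cumRVM2irzLuneZmrmcyWVGmZh5u7zN7tzLdVRFi7zszJZ6qHdYumRHq7uZuqq83uy8p1NGirvN3LhZyndViWVHrMu6qpeJisypiHRGiqq93LllnJZmZ1RFi7uqiIZoZYqqhnVXebmbu5iGeqZVZ1MzV5iah4dpl3eKl3Voh6l4mpd3aJdUV3VVVoh5mIl4mrmJmZdpl4mHiahmVnZlRXhoh5qaqYmZmbuph5p3mImJirupdmVUIlZ4mJu7upiZmIqalnqWeJqrqs3LmId2MkVniJvLu6hVZmd4llinZou8y83biIiYVFVFZ5mruqljIjVVZ2eIZnnNzN3sh3iZdWVCNoiJmph1IRNENXd3Vneg=="/>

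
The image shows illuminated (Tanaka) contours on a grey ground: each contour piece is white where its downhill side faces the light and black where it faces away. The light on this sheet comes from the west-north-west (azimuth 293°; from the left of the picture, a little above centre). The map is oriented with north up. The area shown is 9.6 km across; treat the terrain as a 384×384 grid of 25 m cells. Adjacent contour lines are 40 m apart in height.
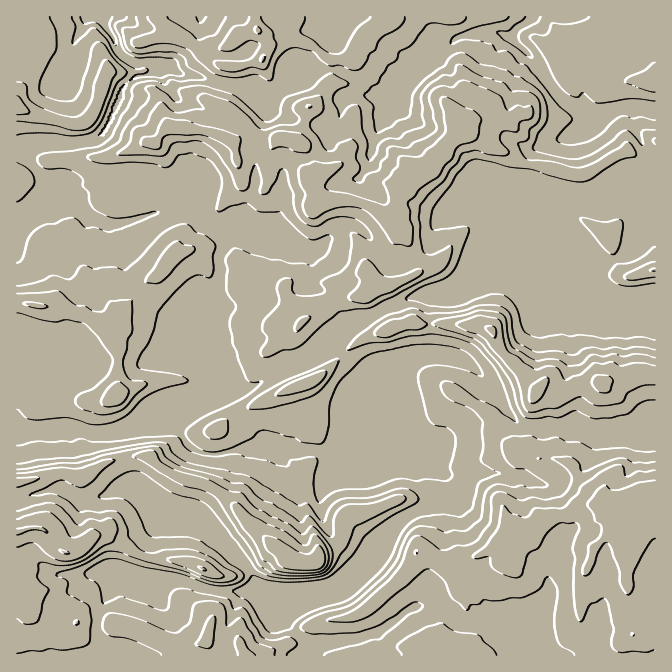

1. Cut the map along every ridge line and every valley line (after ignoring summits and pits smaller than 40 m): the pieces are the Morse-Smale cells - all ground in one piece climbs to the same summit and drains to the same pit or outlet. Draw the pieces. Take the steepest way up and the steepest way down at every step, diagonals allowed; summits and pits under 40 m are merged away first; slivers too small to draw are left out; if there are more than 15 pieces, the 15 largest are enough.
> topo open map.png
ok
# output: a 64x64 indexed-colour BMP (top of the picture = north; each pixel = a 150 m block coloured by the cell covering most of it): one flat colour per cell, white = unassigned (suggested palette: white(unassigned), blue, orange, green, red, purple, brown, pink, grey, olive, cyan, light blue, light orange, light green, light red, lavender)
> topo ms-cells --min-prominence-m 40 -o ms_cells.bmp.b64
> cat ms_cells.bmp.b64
<image width="64" height="64" href="data:image/bmp;base64,Qk12CAAAAAAAAHYAAAAoAAAAQAAAAEAAAAABAAQAAAAAAAAIAAATCwAAEwsAABAAAAAAAAAA////ALR3HwAOf/8ALKAsACgn1gC9Z5QAS1aMAMJ34wB/f38AIr28AM++FwDox64AeLv/AIrfmACWmP8A1bDFAHd3d3eqqqqqqqqqqqqqoRERERERERERERERERERERERd3d3d6qqqqqqqqqqqqqhERERERERERERERERERERERF3d3d3qqqqqqqqqqqqqhEREREREREREREREREREREREXd3d3eqqqqqqqqqqqqhERERERERERERERERERERERERd3d3d6qqqqqqqqqqqqERERERERERERERERERERERERF3d3d3eqqqqqqqqqqqqqEREREREREREREREREREREREXd3d3d6qqqqqqoACqZmZmERERERERERERERERERERERd3d3d3eqqqqgAAAAZmZmZmERERERERERERERERERERF3d3d3d3cAAAAAAAZmZmZmZhEREREREREREREREREREXd3d3d3d3AAAAAAZmZmZmZmYRERERERERERERERERERd3d3d3d3cAAAAAZmZmZmZmaIERERERERERERERERERF3d3d3d3dwAAAABmZmZmZmiIiBEREREREREREREREREXd3d3d3d3cAAABmZmZmZmiIiIgRERERERERERERERERd3d3d3d3d3AAZmZmZmZmaIiIiBERERERERERERERERF3d3d3d3d3dmZmZmZmZmZoiIiIiBEREREREREREREREXd3d3d3d3dmZmZmZmZmZoiIiIiIiBERERERERERERERAAdwAAB3dmZmZmZmZmZmaIiIiIiBEREREREREREREREAAAAAAAZmZmYGZmZmZmZoiIiIiIEREREREREREREREQAAAAAABmZgAAZmZmZmZmiIiIiIgRERERERERERERERAAAAAAAGZgAABmZmZmZmaIiIiBEREREREREREREREREAAAAAAAAAAAAAAGYAAAAIiIiBEREREREREREREREREQAAAAAAAAAAAAAAAAAAAACIiIiIiBERERERERERERERRAAABEQAAAAAAAAAAAAAAIiIiIiIiBERERERERIiIRFERERERERAAAAAAAAAAAAAKIiIiIiIgRERIiIiIiIiIkRERERERERAAAAAAAAAAAACiIiIiIiBERIiIiIiIiIiRAAAAARERERAAAAAAAAAAAIoiIiIiIgREiIiIiIiIiJAAAAAAERERERAzMAAAAAAACKIiIiIiIEiIiIiIiIiIgAAAAAARERERETMzMAAAAAAIiiIiIiIgiIiIiIiIiIiAAAAAABERERERMzMzQAAAAAiIoiIiIgiIiIiIiIiIiIAAAAAAEREREREzMzN3dAAAiIiIoiIIiIiIiIiIiIiIgAAAAAARERERETMzM3d3QAiIiIiIiIiIiIiIiIiIiIiAAAAAABERERERMzMzM3d0iIiIiIiIiIiIiIiIiIiIiIAAAAABEREREREzMzMzN3dIiIiIiIiIiIiIiIiIiIiIgAAAABERERERETMzMzMzd3dIiIiIiIiIiIiIiIiIiIiAAAERERERERERMzMzMzMzd3dIiIiIiIiIiIiIiIiIiJEREREREREREREmczMzMzM3d3d0iIiIiIiIiIiIi///0RERERERERERESZmczMzMzMzN3d3d0iIiIiIiIv////RERERERERERERJmZzMzMzMzM3d3d3dIiIiIiIi////9EREREREREREREmZmczMzMzM3d3d3d3SIiIiIi/////0RERERERERERESZmZzMzMzMzN093d3d0iIiIiL/////REREREREREREREmZnMmZzMzMkzM93d3SIiIiL/////9ERERERERERERESZmZmZmczMyZMz3d3d0iIiIv/////0RERERERERERERJmZmZmZnMyZkzM93d3SIiIv//////RERERFVUREREVVWZmZmZmZmZkzMz3d3d3SIv//////8ERERFVVVVVEVVVVmZmZmZmZkzMzMz3d3d0v///////wBERFVVVVVVVVVVWZmZmTOTMzMzMzM93d3f////////AARVVVVVVVVVVVVVmZmZMzMzMzMzMzMz3d//AAAP//8ABVVVVVVVVVVVVVAJmZkzMzMzMzMzMzMzMAAAAAAA/wAFVVVVVVVVVVVVAAmZmTMzMzMzMzMzMzMwAAAAAAAAAAVVVVVVVVVVVVUACZmZMzMzMzMzMzMzMzAAAAAAAAAABVVVVVVVVVVVVQAAmZMzMzMzMzMzMzMzMwAAAAAAALu7u7VVVVVVVVVVAACZMzMzMzMzMzMzMzMzMwAAAAAAu7u7u7VVVVVVVVVVWZmTMzMzMzMzMzMzMzMzMwAAAAC7u7u7tVVVVVVVVVVZmZMzMzMzMzMzMzMzMzMzMwAAALu7u7u7VVVVVVVVVVmZkzMzMzMzMzMzMzMzMzM+4AAAu7u7u7tVVVVVVVVVWZmZMzMzMzMzMzMzMzMzPu7u7u67u7u7u7VVVVVVVVUAmZmTMzMAMzMzMzMzMzPu7u7u7ru7u7u7tVVVVVUAAAAJmZMzAAADMzMzMzMzPu7u7u7uu7u7u7u7AFUAAAAAAAAAmQAAAAAzMzMzMzM+7u7u7u67u7u7u7sAAAAAAAAAAAAAAAAAAAMzMzMzM+7u7u7u7ru7u7u7AAAAAAAAAAAAAAAAAAAAADMzMzM+7u7u7u7uu7u7u7sAAAAAAAAAAAAAAAAAAAAAADMzM+7u7u7u7u67u7u7sAAAAAAAAAAAAAAAAAAAAAAAAAAA7u7u7u7u7ru7u7uwAAAAAAAAAAAAAAAAAAAAAAAAAAAO7u7u7u7u"/>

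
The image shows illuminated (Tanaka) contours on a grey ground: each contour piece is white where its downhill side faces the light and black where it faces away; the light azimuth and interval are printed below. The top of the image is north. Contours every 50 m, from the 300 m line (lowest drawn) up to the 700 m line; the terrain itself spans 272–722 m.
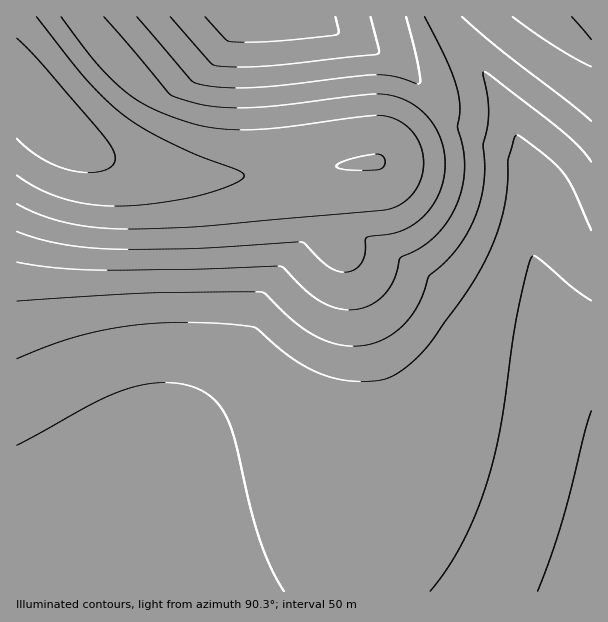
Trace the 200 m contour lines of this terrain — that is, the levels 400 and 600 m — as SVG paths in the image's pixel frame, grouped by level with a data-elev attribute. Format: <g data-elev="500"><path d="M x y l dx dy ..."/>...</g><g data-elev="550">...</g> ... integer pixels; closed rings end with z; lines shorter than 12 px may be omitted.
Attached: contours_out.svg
<g data-elev="400"><path d="M61 17l31 41 21 22 22 19 24 13 41 13 37 5 44-2 90-12 16 0 17 8 7 6 6 8 6 18-1 18-4 12-8 11-9 7-12 5-189 18-68 2-42-2-39-8-18-7-16-8"/></g><g data-elev="600"><path d="M591 230l-18-41-10-16-20-19-22-17-5-2-8 24-1 30-4 26-8 24-11 24-17 29-39 53-18 19-20 13-12 4-16 1-17-2-16-3-17-7-18-10-39-32-40-5-56 0-48 6-45 11-49 19"/><path d="M205 17l22 23 4 2 17 0 37-2 51-5 3-3-4-15"/></g>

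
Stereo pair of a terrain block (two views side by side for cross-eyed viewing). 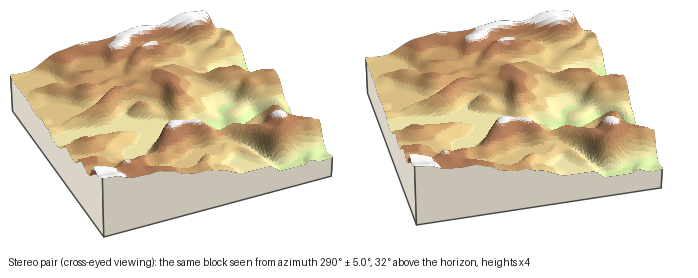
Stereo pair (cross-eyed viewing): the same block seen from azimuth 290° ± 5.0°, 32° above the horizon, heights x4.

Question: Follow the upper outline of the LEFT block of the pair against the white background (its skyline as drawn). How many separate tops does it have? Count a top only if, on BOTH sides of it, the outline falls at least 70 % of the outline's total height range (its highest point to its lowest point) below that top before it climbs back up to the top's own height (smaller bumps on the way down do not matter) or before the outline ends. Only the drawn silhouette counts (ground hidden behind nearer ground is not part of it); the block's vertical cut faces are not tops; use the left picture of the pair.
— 0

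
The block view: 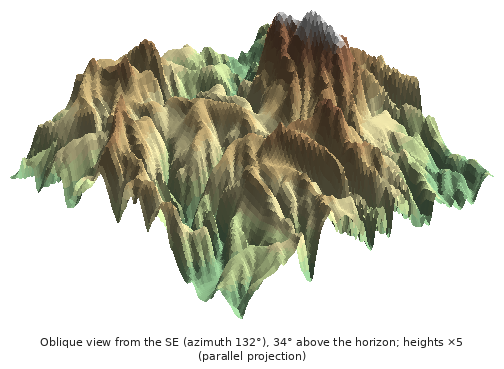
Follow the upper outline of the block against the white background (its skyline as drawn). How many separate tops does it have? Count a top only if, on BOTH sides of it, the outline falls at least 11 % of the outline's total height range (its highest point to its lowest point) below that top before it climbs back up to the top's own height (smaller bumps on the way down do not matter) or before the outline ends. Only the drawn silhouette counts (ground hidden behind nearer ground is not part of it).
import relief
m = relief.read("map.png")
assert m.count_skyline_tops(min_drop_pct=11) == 2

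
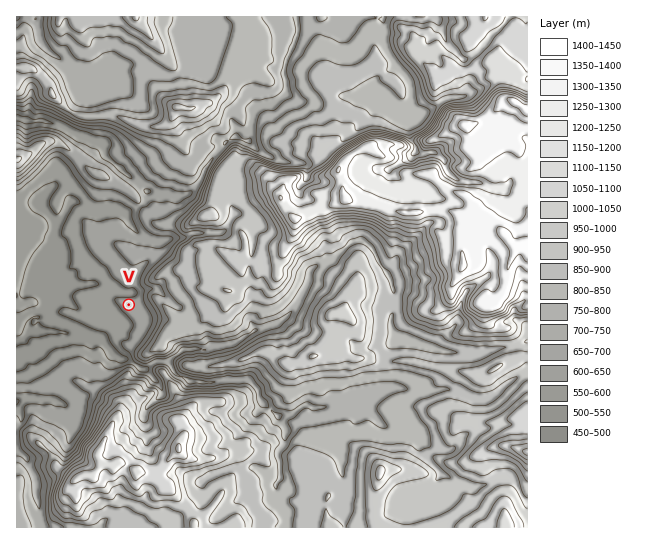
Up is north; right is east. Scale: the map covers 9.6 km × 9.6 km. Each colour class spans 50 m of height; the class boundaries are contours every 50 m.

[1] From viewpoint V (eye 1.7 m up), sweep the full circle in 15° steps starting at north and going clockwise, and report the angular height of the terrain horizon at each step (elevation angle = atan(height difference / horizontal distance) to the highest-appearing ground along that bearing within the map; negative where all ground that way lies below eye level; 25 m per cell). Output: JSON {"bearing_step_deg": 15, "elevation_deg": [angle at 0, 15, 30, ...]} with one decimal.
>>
{"bearing_step_deg": 15, "elevation_deg": [4.2, 5.8, 6.8, 14.7, 13.3, 17.1, 16.5, 14.1, 13.8, 13.5, 11.8, 9.4, 9.6, 8.8, 3.4, 0.5, -1.8, -2.9, -1.8, -1.4, -0.6, -0.6, 3.6, 3.2]}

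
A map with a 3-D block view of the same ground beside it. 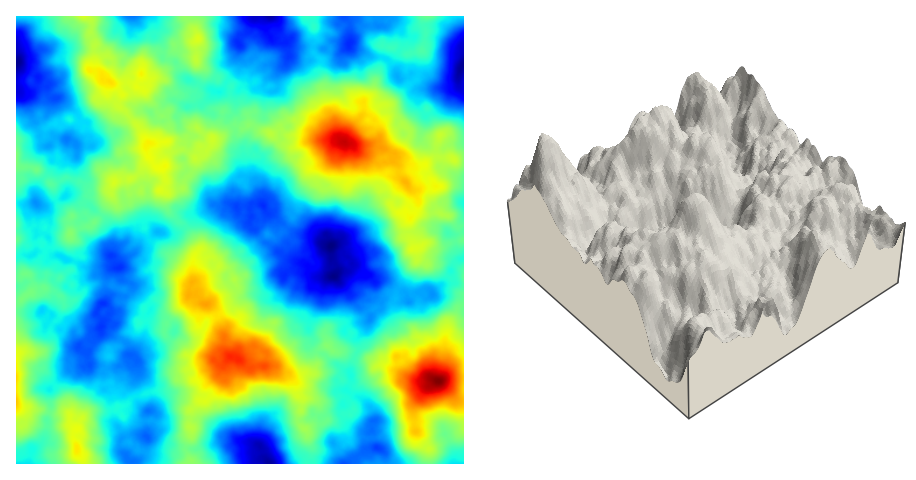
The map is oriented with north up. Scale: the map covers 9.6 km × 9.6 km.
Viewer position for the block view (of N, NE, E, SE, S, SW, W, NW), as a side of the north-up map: NE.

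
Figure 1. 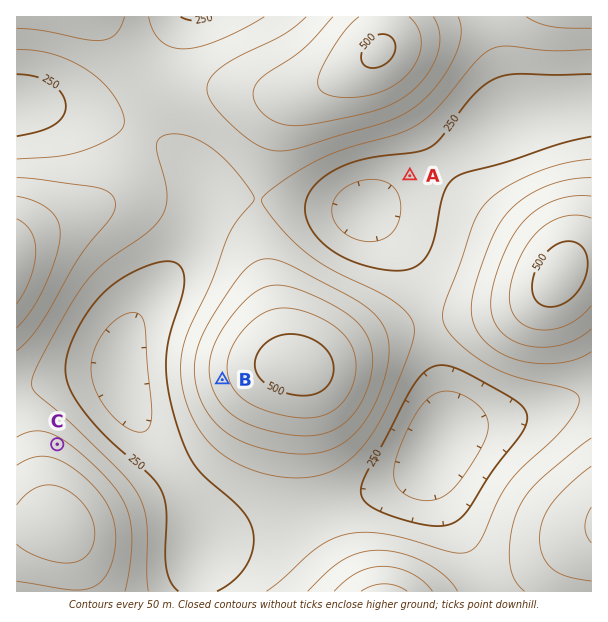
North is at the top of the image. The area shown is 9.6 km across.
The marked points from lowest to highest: A C B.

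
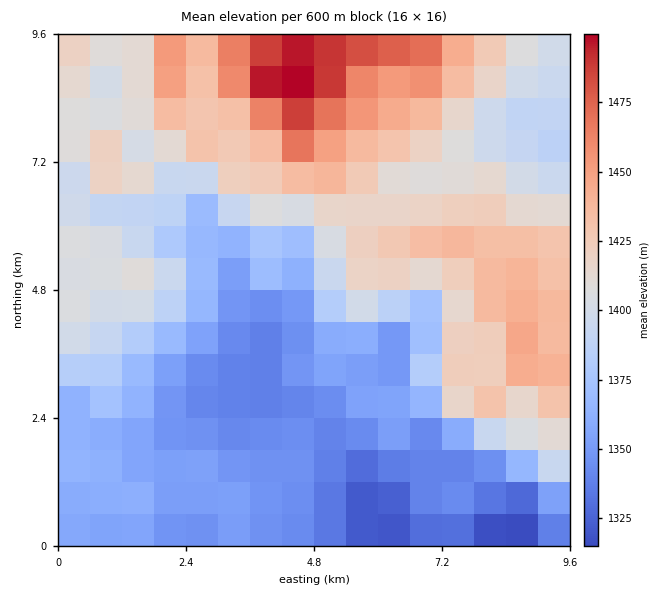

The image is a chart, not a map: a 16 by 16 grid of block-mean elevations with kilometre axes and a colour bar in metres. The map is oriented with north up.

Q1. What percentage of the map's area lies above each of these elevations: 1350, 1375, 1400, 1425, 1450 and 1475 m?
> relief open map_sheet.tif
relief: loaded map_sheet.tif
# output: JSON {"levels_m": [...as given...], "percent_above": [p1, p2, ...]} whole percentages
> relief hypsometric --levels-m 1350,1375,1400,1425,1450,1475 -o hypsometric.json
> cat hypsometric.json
{"levels_m": [1350, 1375, 1400, 1425, 1450, 1475], "percent_above": [78, 60, 47, 24, 8, 4]}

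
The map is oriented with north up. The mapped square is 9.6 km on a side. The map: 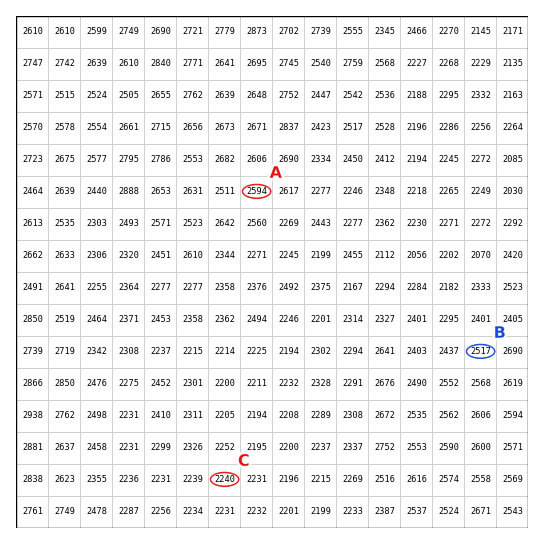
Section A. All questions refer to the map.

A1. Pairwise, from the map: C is lower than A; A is higher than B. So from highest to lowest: A B C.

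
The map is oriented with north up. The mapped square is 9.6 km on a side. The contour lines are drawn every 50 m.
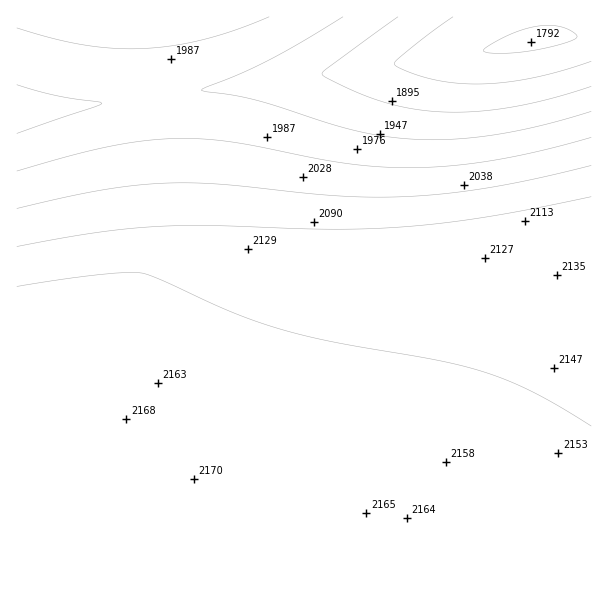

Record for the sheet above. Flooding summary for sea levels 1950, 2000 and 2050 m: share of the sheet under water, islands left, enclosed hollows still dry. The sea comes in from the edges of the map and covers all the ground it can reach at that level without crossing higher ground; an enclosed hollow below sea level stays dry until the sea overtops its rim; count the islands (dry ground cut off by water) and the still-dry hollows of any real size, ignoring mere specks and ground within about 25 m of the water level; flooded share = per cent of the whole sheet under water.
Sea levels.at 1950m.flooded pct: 11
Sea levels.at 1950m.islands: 0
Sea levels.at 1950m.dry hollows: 0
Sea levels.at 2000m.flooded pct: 22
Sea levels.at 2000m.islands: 0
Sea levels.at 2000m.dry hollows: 0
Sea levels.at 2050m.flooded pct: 30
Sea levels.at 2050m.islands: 0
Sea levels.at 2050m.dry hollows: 0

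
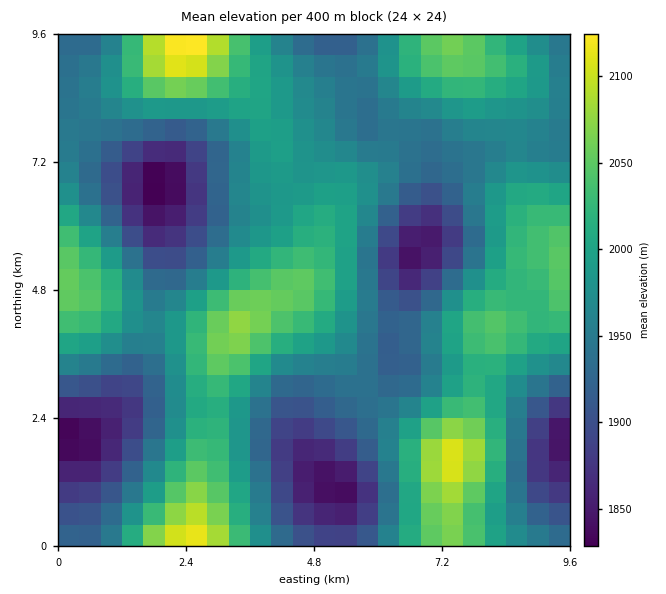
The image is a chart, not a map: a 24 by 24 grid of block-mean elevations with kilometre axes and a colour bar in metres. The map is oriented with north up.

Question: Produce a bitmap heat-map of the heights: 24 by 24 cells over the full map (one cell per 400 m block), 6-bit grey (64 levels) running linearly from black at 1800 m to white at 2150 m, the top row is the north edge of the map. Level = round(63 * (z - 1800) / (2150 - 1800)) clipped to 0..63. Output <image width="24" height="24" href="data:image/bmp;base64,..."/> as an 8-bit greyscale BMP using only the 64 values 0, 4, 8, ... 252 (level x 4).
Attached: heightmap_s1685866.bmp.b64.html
<image width="24" height="24" href="data:image/bmp;base64,Qk12BgAAAAAAADYEAAAoAAAAGAAAABgAAAABAAgAAAAAAEACAAATCwAAEwsAAAABAAAAAAAAAAAAAAEBAQACAgIAAwMDAAQEBAAFBQUABgYGAAcHBwAICAgACQkJAAoKCgALCwsADAwMAA0NDQAODg4ADw8PABAQEAAREREAEhISABMTEwAUFBQAFRUVABYWFgAXFxcAGBgYABkZGQAaGhoAGxsbABwcHAAdHR0AHh4eAB8fHwAgICAAISEhACIiIgAjIyMAJCQkACUlJQAmJiYAJycnACgoKAApKSkAKioqACsrKwAsLCwALS0tAC4uLgAvLy8AMDAwADExMQAyMjIAMzMzADQ0NAA1NTUANjY2ADc3NwA4ODgAOTk5ADo6OgA7OzsAPDw8AD09PQA+Pj4APz8/AEBAQABBQUEAQkJCAENDQwBEREQARUVFAEZGRgBHR0cASEhIAElJSQBKSkoAS0tLAExMTABNTU0ATk5OAE9PTwBQUFAAUVFRAFJSUgBTU1MAVFRUAFVVVQBWVlYAV1dXAFhYWABZWVkAWlpaAFtbWwBcXFwAXV1dAF5eXgBfX18AYGBgAGFhYQBiYmIAY2NjAGRkZABlZWUAZmZmAGdnZwBoaGgAaWlpAGpqagBra2sAbGxsAG1tbQBubm4Ab29vAHBwcABxcXEAcnJyAHNzcwB0dHQAdXV1AHZ2dgB3d3cAeHh4AHl5eQB6enoAe3t7AHx8fAB9fX0Afn5+AH9/fwCAgIAAgYGBAIKCggCDg4MAhISEAIWFhQCGhoYAh4eHAIiIiACJiYkAioqKAIuLiwCMjIwAjY2NAI6OjgCPj48AkJCQAJGRkQCSkpIAk5OTAJSUlACVlZUAlpaWAJeXlwCYmJgAmZmZAJqamgCbm5sAnJycAJ2dnQCenp4An5+fAKCgoAChoaEAoqKiAKOjowCkpKQApaWlAKampgCnp6cAqKioAKmpqQCqqqoAq6urAKysrACtra0Arq6uAK+vrwCwsLAAsbGxALKysgCzs7MAtLS0ALW1tQC2trYAt7e3ALi4uAC5ubkAurq6ALu7uwC8vLwAvb29AL6+vgC/v78AwMDAAMHBwQDCwsIAw8PDAMTExADFxcUAxsbGAMfHxwDIyMgAycnJAMrKygDLy8sAzMzMAM3NzQDOzs4Az8/PANDQ0ADR0dEA0tLSANPT0wDU1NQA1dXVANbW1gDX19cA2NjYANnZ2QDa2toA29vbANzc3ADd3d0A3t7eAN/f3wDg4OAA4eHhAOLi4gDj4+MA5OTkAOXl5QDm5uYA5+fnAOjo6ADp6ekA6urqAOvr6wDs7OwA7e3tAO7u7gDv7+8A8PDwAPHx8QDy8vIA8/PzAPT09AD19fUA9vb2APf39wD4+PgA+fn5APr6+gD7+/sA/Pz8AP39/QD+/v4A////AFhYbJjA3OTMpIBgSEBAUHSYtMCskHxsYExMYICkxNTAmHRMNCwoPGiUuMCsjHBYTDw8TGiMsMSwlGxEKBwcNGCUwMy0kGhEOCgsPFh4oLSojGQ8JCAkQGiYzNzEmGQ4LBgcLEhojKikhFw4LDA8VHScyNzMoGg4IBgcKDxYgJyghFxAPERQXHCMsMS8nGg8ICwsLDhUfJSciGRMTFRcZGh0kKSolHBQOFBIQEBYfJiklHRcXGBkZFxgdJCclHxoWHRsYFhkgKC0rJB8dHBsZFRYbIicnJCAeJSMgHBwiKS8wLCckIh4ZFRcdJCorKSUkKiklIB4iKC4xLywpJiAaFhccJCosKigpLSwoIBsdIyouLy4tKSMbFRIXICYpKCgrLisnHxgXHCIoKy0tKiQbEAsPGCAmKCksLSkiGRIRFhwiJigqKCQaDggKERojKSotKiQcEgwNEhgfISMmJyQcEQoJDhgiKCosJR4WDQgKDxYdICIlJiQeFg8NEhoiJykpIBkSCgUHDRYdISIiIyMgGxUSFhwhJSYlHRgSCwUHDhcdISIhISEfHRkXGBoeISAfGxkVEAwMEBcdIiMhHx4bGxkYGRocHhwcGxoZGBYVFhsgIyMgHhsYGhoZHB0eHh0bGhsdICIiISMkJCIfHRoYGx0eISIhIB8cGRwgJy0vLiomJSIeHBoZHSImKCgmJCIcGRogKTM4NzApJCAcGhkbIScrLS0qJyIcGBgdKTQ6OjQrIx0YFRUZICgtLy0oJB8aA=="/>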